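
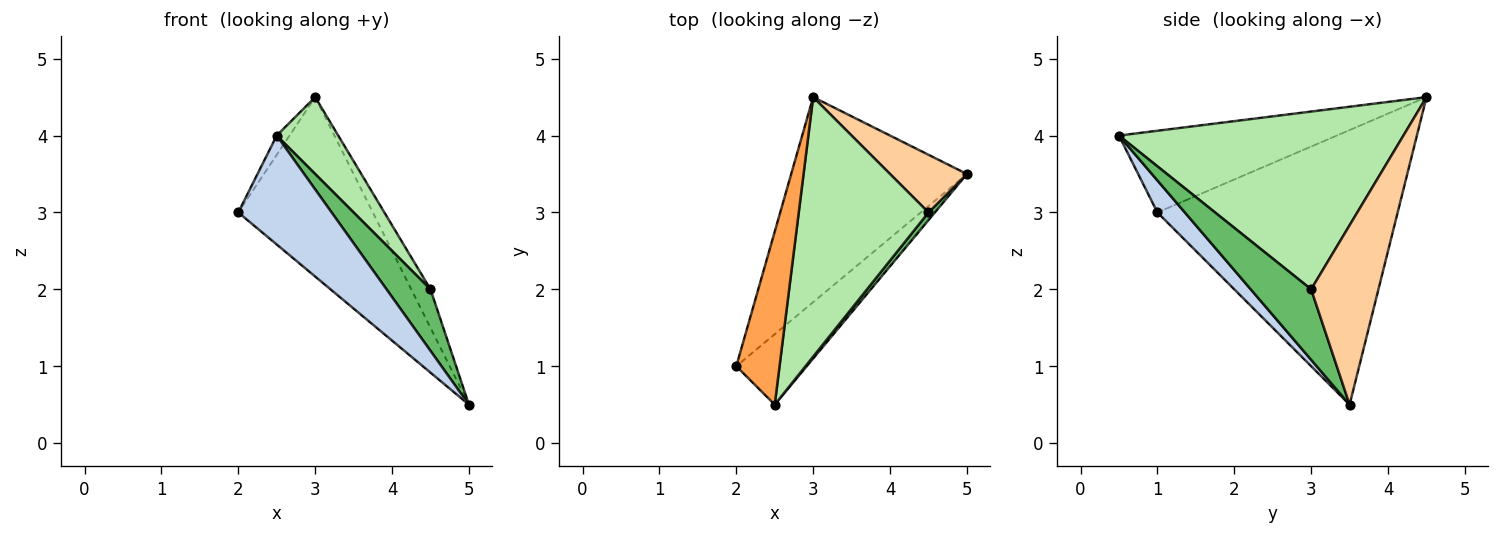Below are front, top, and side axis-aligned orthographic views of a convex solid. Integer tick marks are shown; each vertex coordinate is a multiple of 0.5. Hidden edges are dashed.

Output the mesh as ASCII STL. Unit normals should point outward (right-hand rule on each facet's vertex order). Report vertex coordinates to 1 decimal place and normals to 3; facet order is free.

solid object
 facet normal -0.762 0.427 -0.488
  outer loop
   vertex 3.0 4.5 4.5
   vertex 5.0 3.5 0.5
   vertex 2.0 1.0 3.0
  endloop
 endfacet
 facet normal 0.240 -0.815 -0.527
  outer loop
   vertex 2.5 0.5 4.0
   vertex 2.0 1.0 3.0
   vertex 5.0 3.5 0.5
  endloop
 endfacet
 facet normal -0.883 0.052 0.467
  outer loop
   vertex 2.5 0.5 4.0
   vertex 3.0 4.5 4.5
   vertex 2.0 1.0 3.0
  endloop
 endfacet
 facet normal 0.889 0.254 0.381
  outer loop
   vertex 4.5 3.0 2.0
   vertex 5.0 3.5 0.5
   vertex 3.0 4.5 4.5
  endloop
 endfacet
 facet normal 0.807 -0.587 0.073
  outer loop
   vertex 4.5 3.0 2.0
   vertex 2.5 0.5 4.0
   vertex 5.0 3.5 0.5
  endloop
 endfacet
 facet normal 0.796 -0.172 0.581
  outer loop
   vertex 4.5 3.0 2.0
   vertex 3.0 4.5 4.5
   vertex 2.5 0.5 4.0
  endloop
 endfacet
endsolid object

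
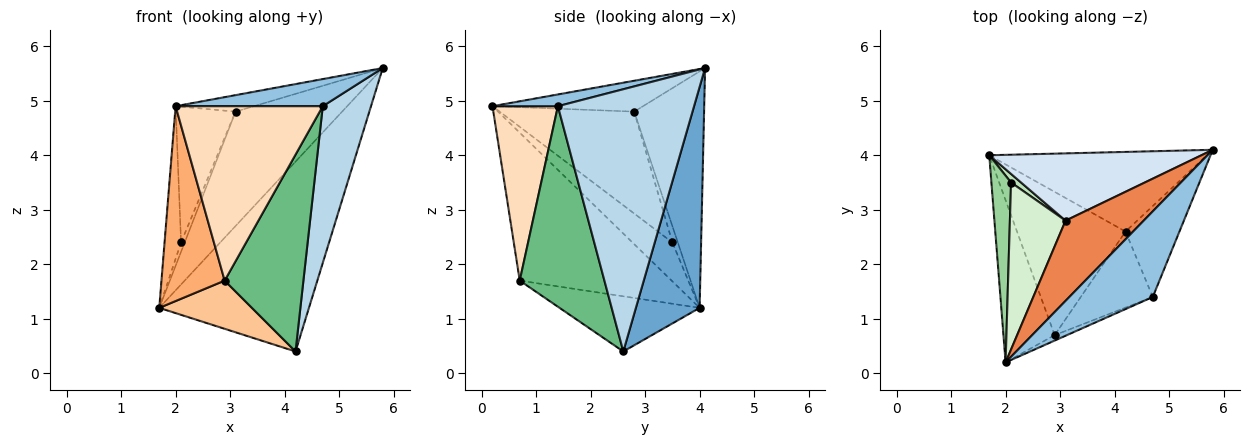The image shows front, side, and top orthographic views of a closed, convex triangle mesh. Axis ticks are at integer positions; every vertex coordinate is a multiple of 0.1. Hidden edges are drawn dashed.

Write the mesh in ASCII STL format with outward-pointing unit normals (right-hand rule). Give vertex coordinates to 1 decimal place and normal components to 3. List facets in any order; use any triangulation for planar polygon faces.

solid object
 facet normal 0.365 0.858 -0.360
  outer loop
   vertex 4.2 2.6 0.4
   vertex 1.7 4.0 1.2
   vertex 5.8 4.1 5.6
  endloop
 endfacet
 facet normal 0.133 -0.299 0.945
  outer loop
   vertex 4.7 1.4 4.9
   vertex 5.8 4.1 5.6
   vertex 2.0 0.2 4.9
  endloop
 endfacet
 facet normal 0.925 -0.328 -0.190
  outer loop
   vertex 4.7 1.4 4.9
   vertex 4.2 2.6 0.4
   vertex 5.8 4.1 5.6
  endloop
 endfacet
 facet normal -0.492 0.750 0.441
  outer loop
   vertex 3.1 2.8 4.8
   vertex 5.8 4.1 5.6
   vertex 1.7 4.0 1.2
  endloop
 endfacet
 facet normal -0.361 0.188 0.913
  outer loop
   vertex 3.1 2.8 4.8
   vertex 2.0 0.2 4.9
   vertex 5.8 4.1 5.6
  endloop
 endfacet
 facet normal -0.879 -0.366 -0.305
  outer loop
   vertex 2.9 0.7 1.7
   vertex 2.0 0.2 4.9
   vertex 1.7 4.0 1.2
  endloop
 endfacet
 facet normal -0.434 -0.287 -0.854
  outer loop
   vertex 2.9 0.7 1.7
   vertex 1.7 4.0 1.2
   vertex 4.2 2.6 0.4
  endloop
 endfacet
 facet normal 0.406 -0.913 -0.029
  outer loop
   vertex 2.9 0.7 1.7
   vertex 4.7 1.4 4.9
   vertex 2.0 0.2 4.9
  endloop
 endfacet
 facet normal 0.708 -0.659 -0.254
  outer loop
   vertex 2.9 0.7 1.7
   vertex 4.2 2.6 0.4
   vertex 4.7 1.4 4.9
  endloop
 endfacet
 facet normal -0.837 0.346 0.423
  outer loop
   vertex 2.1 3.5 2.4
   vertex 1.7 4.0 1.2
   vertex 2.0 0.2 4.9
  endloop
 endfacet
 facet normal -0.742 0.494 0.453
  outer loop
   vertex 2.1 3.5 2.4
   vertex 3.1 2.8 4.8
   vertex 1.7 4.0 1.2
  endloop
 endfacet
 facet normal -0.818 0.363 0.447
  outer loop
   vertex 2.1 3.5 2.4
   vertex 2.0 0.2 4.9
   vertex 3.1 2.8 4.8
  endloop
 endfacet
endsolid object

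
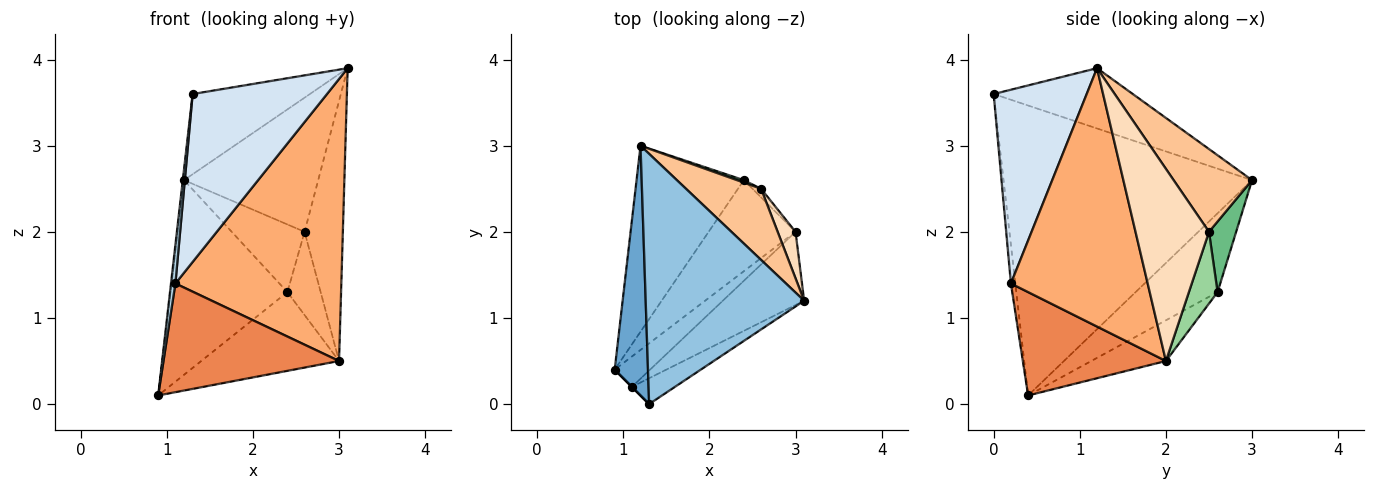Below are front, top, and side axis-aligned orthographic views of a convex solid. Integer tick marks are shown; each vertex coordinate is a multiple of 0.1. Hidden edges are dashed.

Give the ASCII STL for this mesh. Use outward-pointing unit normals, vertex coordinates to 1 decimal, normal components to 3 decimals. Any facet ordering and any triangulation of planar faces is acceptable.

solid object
 facet normal -0.993 0.005 0.114
  outer loop
   vertex 1.3 0.0 3.6
   vertex 1.2 3.0 2.6
   vertex 0.9 0.4 0.1
  endloop
 endfacet
 facet normal -0.341 0.287 0.895
  outer loop
   vertex 1.3 0.0 3.6
   vertex 3.1 1.2 3.9
   vertex 1.2 3.0 2.6
  endloop
 endfacet
 facet normal -0.707 -0.707 0.000
  outer loop
   vertex 1.1 0.2 1.4
   vertex 1.3 0.0 3.6
   vertex 0.9 0.4 0.1
  endloop
 endfacet
 facet normal 0.565 -0.816 -0.125
  outer loop
   vertex 1.1 0.2 1.4
   vertex 3.1 1.2 3.9
   vertex 1.3 0.0 3.6
  endloop
 endfacet
 facet normal 0.618 -0.758 -0.212
  outer loop
   vertex 1.1 0.2 1.4
   vertex 0.9 0.4 0.1
   vertex 3.0 2.0 0.5
  endloop
 endfacet
 facet normal 0.624 -0.757 -0.196
  outer loop
   vertex 1.1 0.2 1.4
   vertex 3.0 2.0 0.5
   vertex 3.1 1.2 3.9
  endloop
 endfacet
 facet normal 0.459 0.785 0.416
  outer loop
   vertex 2.6 2.5 2.0
   vertex 1.2 3.0 2.6
   vertex 3.1 1.2 3.9
  endloop
 endfacet
 facet normal 0.884 0.460 0.082
  outer loop
   vertex 2.6 2.5 2.0
   vertex 3.1 1.2 3.9
   vertex 3.0 2.0 0.5
  endloop
 endfacet
 facet normal 0.349 0.936 0.034
  outer loop
   vertex 2.4 2.6 1.3
   vertex 1.2 3.0 2.6
   vertex 2.6 2.5 2.0
  endloop
 endfacet
 facet normal 0.651 0.755 -0.078
  outer loop
   vertex 2.4 2.6 1.3
   vertex 2.6 2.5 2.0
   vertex 3.0 2.0 0.5
  endloop
 endfacet
 facet normal -0.453 0.645 -0.616
  outer loop
   vertex 2.4 2.6 1.3
   vertex 0.9 0.4 0.1
   vertex 1.2 3.0 2.6
  endloop
 endfacet
 facet normal -0.334 0.617 -0.713
  outer loop
   vertex 2.4 2.6 1.3
   vertex 3.0 2.0 0.5
   vertex 0.9 0.4 0.1
  endloop
 endfacet
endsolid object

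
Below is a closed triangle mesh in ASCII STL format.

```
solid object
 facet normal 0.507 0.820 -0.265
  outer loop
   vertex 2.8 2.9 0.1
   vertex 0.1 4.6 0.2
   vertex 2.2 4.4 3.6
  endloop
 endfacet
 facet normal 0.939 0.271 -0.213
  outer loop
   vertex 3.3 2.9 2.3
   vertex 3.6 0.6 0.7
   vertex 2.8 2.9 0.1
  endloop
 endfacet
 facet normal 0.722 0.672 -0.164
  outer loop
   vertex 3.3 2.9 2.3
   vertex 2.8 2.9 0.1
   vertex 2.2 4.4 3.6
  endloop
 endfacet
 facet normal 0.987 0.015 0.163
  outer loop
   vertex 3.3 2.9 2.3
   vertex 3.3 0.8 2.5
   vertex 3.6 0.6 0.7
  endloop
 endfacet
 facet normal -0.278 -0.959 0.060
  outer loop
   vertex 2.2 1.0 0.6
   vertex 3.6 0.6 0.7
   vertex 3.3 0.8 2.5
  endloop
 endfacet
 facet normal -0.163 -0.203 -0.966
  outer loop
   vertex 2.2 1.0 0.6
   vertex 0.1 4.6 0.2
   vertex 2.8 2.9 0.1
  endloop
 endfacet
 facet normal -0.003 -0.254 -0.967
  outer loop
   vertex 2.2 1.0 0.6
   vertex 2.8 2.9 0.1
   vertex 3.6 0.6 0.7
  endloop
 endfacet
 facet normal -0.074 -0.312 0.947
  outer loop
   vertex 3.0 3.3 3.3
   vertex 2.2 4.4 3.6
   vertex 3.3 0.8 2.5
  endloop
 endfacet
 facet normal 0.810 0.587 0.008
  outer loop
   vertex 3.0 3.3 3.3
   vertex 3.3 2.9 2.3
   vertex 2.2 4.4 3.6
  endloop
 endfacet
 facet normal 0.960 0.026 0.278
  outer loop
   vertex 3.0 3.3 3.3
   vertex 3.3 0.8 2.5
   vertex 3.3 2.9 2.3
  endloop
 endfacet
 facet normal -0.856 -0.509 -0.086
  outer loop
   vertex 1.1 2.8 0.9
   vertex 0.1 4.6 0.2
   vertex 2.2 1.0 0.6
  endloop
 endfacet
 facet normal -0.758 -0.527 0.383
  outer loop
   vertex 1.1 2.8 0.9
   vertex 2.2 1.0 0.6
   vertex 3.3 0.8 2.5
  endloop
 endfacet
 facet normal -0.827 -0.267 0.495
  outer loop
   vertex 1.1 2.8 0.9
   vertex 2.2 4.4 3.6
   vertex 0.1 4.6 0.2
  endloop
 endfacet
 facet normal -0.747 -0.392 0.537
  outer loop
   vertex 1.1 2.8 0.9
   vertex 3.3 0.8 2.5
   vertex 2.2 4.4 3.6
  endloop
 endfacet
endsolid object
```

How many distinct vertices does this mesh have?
9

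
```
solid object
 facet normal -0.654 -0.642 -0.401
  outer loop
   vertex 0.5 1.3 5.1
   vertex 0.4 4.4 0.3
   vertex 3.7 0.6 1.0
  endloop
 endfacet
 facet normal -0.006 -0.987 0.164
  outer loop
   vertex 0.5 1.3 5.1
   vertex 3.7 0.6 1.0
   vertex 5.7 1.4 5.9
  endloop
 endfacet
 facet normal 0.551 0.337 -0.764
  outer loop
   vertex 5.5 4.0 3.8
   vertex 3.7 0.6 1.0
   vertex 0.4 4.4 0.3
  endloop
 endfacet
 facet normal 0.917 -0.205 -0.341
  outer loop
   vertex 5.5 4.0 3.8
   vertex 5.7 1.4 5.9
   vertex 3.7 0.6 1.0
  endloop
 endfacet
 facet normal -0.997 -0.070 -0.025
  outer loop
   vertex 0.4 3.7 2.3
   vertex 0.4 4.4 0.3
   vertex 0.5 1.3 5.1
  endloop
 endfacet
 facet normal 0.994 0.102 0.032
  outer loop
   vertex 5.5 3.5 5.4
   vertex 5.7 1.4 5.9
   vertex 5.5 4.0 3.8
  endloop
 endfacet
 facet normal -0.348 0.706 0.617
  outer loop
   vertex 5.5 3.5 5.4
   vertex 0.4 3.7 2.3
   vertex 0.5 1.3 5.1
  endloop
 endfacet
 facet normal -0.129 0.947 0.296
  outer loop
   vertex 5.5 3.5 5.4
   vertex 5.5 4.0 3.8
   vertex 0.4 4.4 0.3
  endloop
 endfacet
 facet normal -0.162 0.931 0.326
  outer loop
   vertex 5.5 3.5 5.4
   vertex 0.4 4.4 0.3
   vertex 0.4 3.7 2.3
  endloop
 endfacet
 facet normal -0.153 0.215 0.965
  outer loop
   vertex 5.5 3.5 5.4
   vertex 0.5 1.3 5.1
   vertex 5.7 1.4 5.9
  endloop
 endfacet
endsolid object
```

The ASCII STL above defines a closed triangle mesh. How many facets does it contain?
10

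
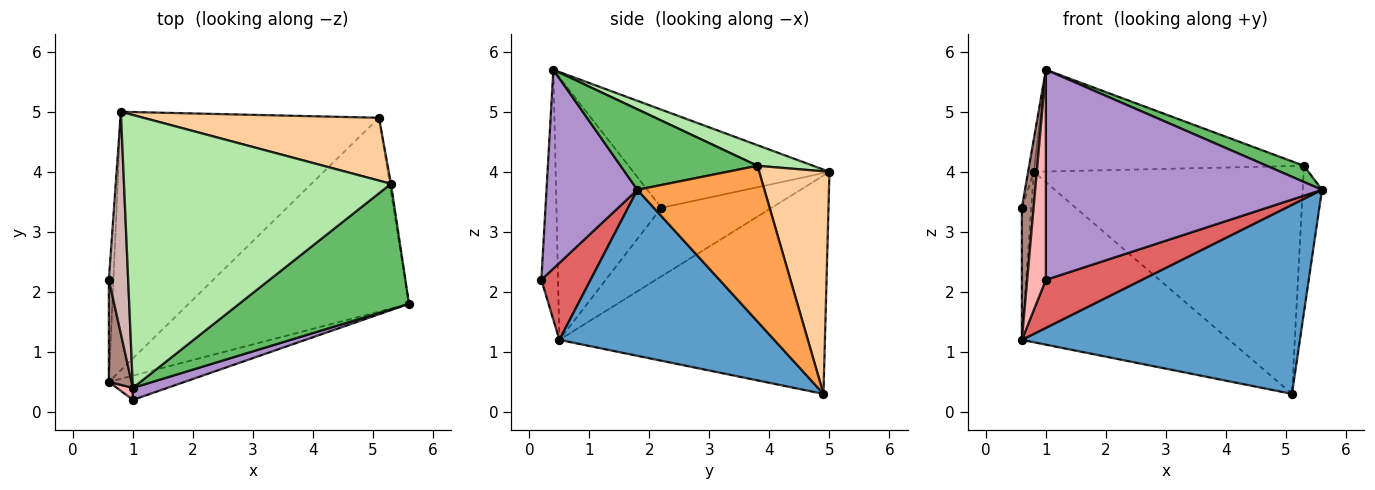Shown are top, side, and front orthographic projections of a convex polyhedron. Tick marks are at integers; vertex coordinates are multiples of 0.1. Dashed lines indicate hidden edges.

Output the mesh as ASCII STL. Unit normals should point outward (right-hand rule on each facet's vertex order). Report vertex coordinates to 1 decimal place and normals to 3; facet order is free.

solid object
 facet normal 0.475 -0.614 -0.630
  outer loop
   vertex 5.1 4.9 0.3
   vertex 5.6 1.8 3.7
   vertex 0.6 0.5 1.2
  endloop
 endfacet
 facet normal -0.576 0.450 -0.682
  outer loop
   vertex 5.1 4.9 0.3
   vertex 0.6 0.5 1.2
   vertex 0.8 5.0 4.0
  endloop
 endfacet
 facet normal 0.989 0.150 -0.009
  outer loop
   vertex 5.3 3.8 4.1
   vertex 5.6 1.8 3.7
   vertex 5.1 4.9 0.3
  endloop
 endfacet
 facet normal 0.244 0.935 0.258
  outer loop
   vertex 5.3 3.8 4.1
   vertex 5.1 4.9 0.3
   vertex 0.8 5.0 4.0
  endloop
 endfacet
 facet normal 0.425 -0.116 0.898
  outer loop
   vertex 5.3 3.8 4.1
   vertex 1.0 0.4 5.7
   vertex 5.6 1.8 3.7
  endloop
 endfacet
 facet normal 0.072 0.349 0.935
  outer loop
   vertex 5.3 3.8 4.1
   vertex 0.8 5.0 4.0
   vertex 1.0 0.4 5.7
  endloop
 endfacet
 facet normal 0.416 -0.812 -0.410
  outer loop
   vertex 1.0 0.2 2.2
   vertex 0.6 0.5 1.2
   vertex 5.6 1.8 3.7
  endloop
 endfacet
 facet normal -0.665 -0.745 0.043
  outer loop
   vertex 1.0 0.2 2.2
   vertex 1.0 0.4 5.7
   vertex 0.6 0.5 1.2
  endloop
 endfacet
 facet normal 0.312 -0.948 0.054
  outer loop
   vertex 1.0 0.2 2.2
   vertex 5.6 1.8 3.7
   vertex 1.0 0.4 5.7
  endloop
 endfacet
 facet normal -0.994 0.085 -0.066
  outer loop
   vertex 0.6 2.2 3.4
   vertex 0.8 5.0 4.0
   vertex 0.6 0.5 1.2
  endloop
 endfacet
 facet normal -0.990 -0.111 0.086
  outer loop
   vertex 0.6 2.2 3.4
   vertex 0.6 0.5 1.2
   vertex 1.0 0.4 5.7
  endloop
 endfacet
 facet normal -0.981 0.029 0.193
  outer loop
   vertex 0.6 2.2 3.4
   vertex 1.0 0.4 5.7
   vertex 0.8 5.0 4.0
  endloop
 endfacet
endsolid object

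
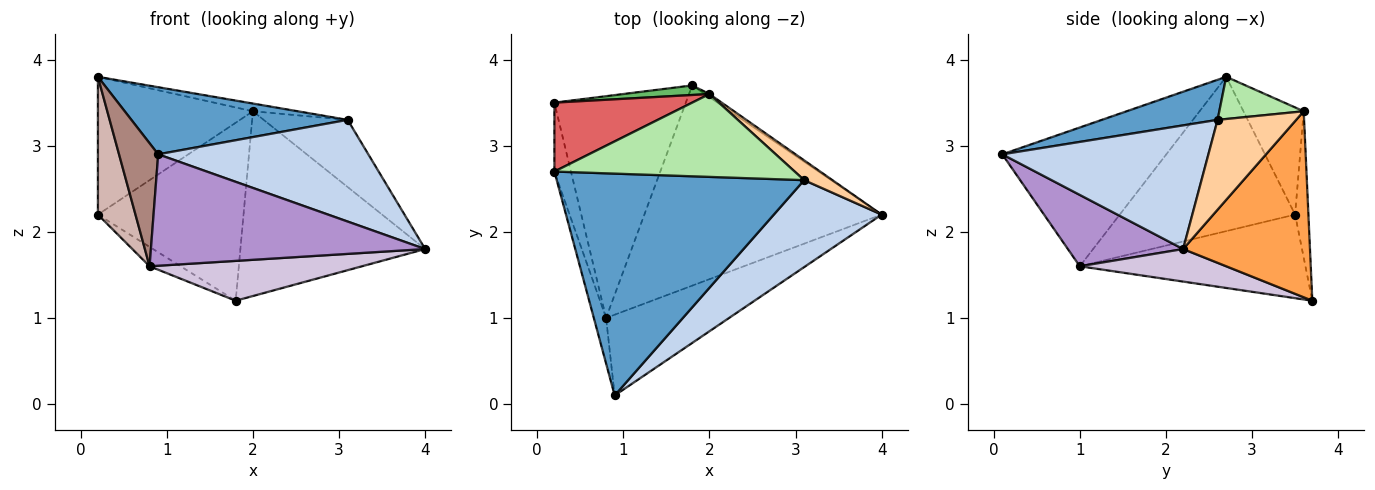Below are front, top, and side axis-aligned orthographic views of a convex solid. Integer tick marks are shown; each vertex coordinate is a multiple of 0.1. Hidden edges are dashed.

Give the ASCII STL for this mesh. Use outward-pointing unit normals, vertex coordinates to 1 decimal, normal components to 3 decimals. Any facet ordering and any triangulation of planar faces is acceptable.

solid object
 facet normal 0.153 -0.286 0.946
  outer loop
   vertex 3.1 2.6 3.3
   vertex 0.2 2.7 3.8
   vertex 0.9 0.1 2.9
  endloop
 endfacet
 facet normal 0.598 -0.609 0.521
  outer loop
   vertex 3.1 2.6 3.3
   vertex 0.9 0.1 2.9
   vertex 4.0 2.2 1.8
  endloop
 endfacet
 facet normal 0.566 0.824 -0.014
  outer loop
   vertex 2.0 3.6 3.4
   vertex 4.0 2.2 1.8
   vertex 1.8 3.7 1.2
  endloop
 endfacet
 facet normal 0.668 0.714 0.210
  outer loop
   vertex 2.0 3.6 3.4
   vertex 3.1 2.6 3.3
   vertex 4.0 2.2 1.8
  endloop
 endfacet
 facet normal -0.091 0.994 0.053
  outer loop
   vertex 2.0 3.6 3.4
   vertex 1.8 3.7 1.2
   vertex 0.2 3.5 2.2
  endloop
 endfacet
 facet normal 0.172 0.091 0.981
  outer loop
   vertex 2.0 3.6 3.4
   vertex 0.2 2.7 3.8
   vertex 3.1 2.6 3.3
  endloop
 endfacet
 facet normal -0.329 0.845 0.422
  outer loop
   vertex 2.0 3.6 3.4
   vertex 0.2 3.5 2.2
   vertex 0.2 2.7 3.8
  endloop
 endfacet
 facet normal -0.535 0.074 -0.842
  outer loop
   vertex 0.8 1.0 1.6
   vertex 0.2 3.5 2.2
   vertex 1.8 3.7 1.2
  endloop
 endfacet
 facet normal 0.322 -0.767 -0.555
  outer loop
   vertex 0.8 1.0 1.6
   vertex 4.0 2.2 1.8
   vertex 0.9 0.1 2.9
  endloop
 endfacet
 facet normal 0.133 -0.193 -0.972
  outer loop
   vertex 0.8 1.0 1.6
   vertex 1.8 3.7 1.2
   vertex 4.0 2.2 1.8
  endloop
 endfacet
 facet normal -0.969 -0.231 -0.086
  outer loop
   vertex 0.8 1.0 1.6
   vertex 0.9 0.1 2.9
   vertex 0.2 2.7 3.8
  endloop
 endfacet
 facet normal -0.972 -0.208 -0.104
  outer loop
   vertex 0.8 1.0 1.6
   vertex 0.2 2.7 3.8
   vertex 0.2 3.5 2.2
  endloop
 endfacet
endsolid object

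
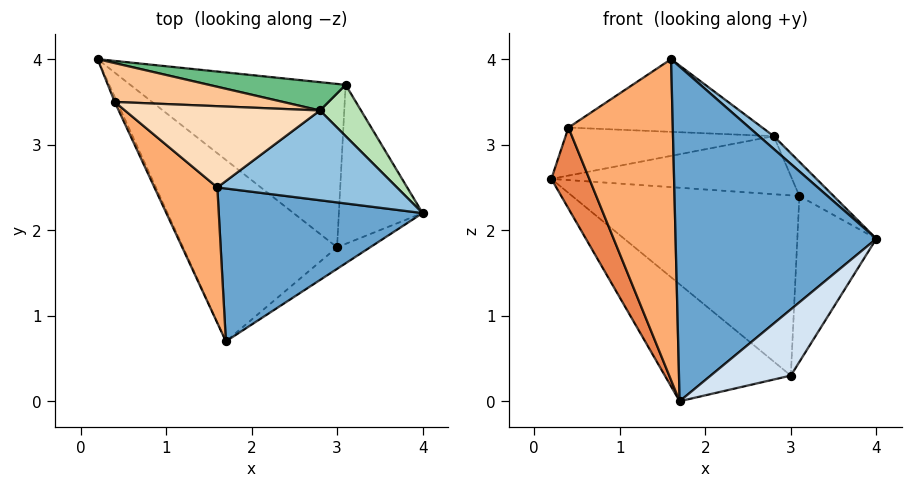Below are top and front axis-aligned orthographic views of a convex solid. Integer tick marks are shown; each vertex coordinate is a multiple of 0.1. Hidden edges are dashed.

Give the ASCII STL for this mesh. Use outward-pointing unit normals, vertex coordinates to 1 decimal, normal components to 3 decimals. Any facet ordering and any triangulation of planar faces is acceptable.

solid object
 facet normal 0.242 -0.882 0.403
  outer loop
   vertex 1.6 2.5 4.0
   vertex 1.7 0.7 0.0
   vertex 4.0 2.2 1.9
  endloop
 endfacet
 facet normal 0.647 -0.108 0.755
  outer loop
   vertex 2.8 3.4 3.1
   vertex 1.6 2.5 4.0
   vertex 4.0 2.2 1.9
  endloop
 endfacet
 facet normal -0.256 0.524 -0.812
  outer loop
   vertex 3.0 1.8 0.3
   vertex 1.7 0.7 0.0
   vertex 0.2 4.0 2.6
  endloop
 endfacet
 facet normal 0.659 -0.715 -0.233
  outer loop
   vertex 3.0 1.8 0.3
   vertex 4.0 2.2 1.9
   vertex 1.7 0.7 0.0
  endloop
 endfacet
 facet normal -0.917 -0.397 -0.025
  outer loop
   vertex 0.4 3.5 3.2
   vertex 0.2 4.0 2.6
   vertex 1.7 0.7 0.0
  endloop
 endfacet
 facet normal -0.716 -0.643 0.271
  outer loop
   vertex 0.4 3.5 3.2
   vertex 1.7 0.7 0.0
   vertex 1.6 2.5 4.0
  endloop
 endfacet
 facet normal 0.058 0.776 0.628
  outer loop
   vertex 0.4 3.5 3.2
   vertex 2.8 3.4 3.1
   vertex 0.2 4.0 2.6
  endloop
 endfacet
 facet normal 0.059 0.666 0.744
  outer loop
   vertex 0.4 3.5 3.2
   vertex 1.6 2.5 4.0
   vertex 2.8 3.4 3.1
  endloop
 endfacet
 facet normal 0.122 0.892 0.435
  outer loop
   vertex 3.1 3.7 2.4
   vertex 0.2 4.0 2.6
   vertex 2.8 3.4 3.1
  endloop
 endfacet
 facet normal 0.030 0.740 -0.671
  outer loop
   vertex 3.1 3.7 2.4
   vertex 3.0 1.8 0.3
   vertex 0.2 4.0 2.6
  endloop
 endfacet
 facet normal 0.811 0.324 0.487
  outer loop
   vertex 3.1 3.7 2.4
   vertex 2.8 3.4 3.1
   vertex 4.0 2.2 1.9
  endloop
 endfacet
 facet normal 0.633 0.559 -0.536
  outer loop
   vertex 3.1 3.7 2.4
   vertex 4.0 2.2 1.9
   vertex 3.0 1.8 0.3
  endloop
 endfacet
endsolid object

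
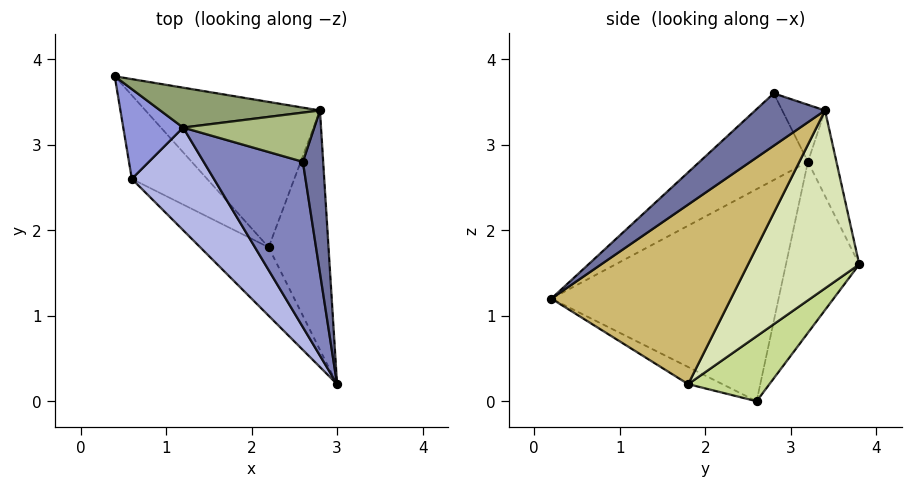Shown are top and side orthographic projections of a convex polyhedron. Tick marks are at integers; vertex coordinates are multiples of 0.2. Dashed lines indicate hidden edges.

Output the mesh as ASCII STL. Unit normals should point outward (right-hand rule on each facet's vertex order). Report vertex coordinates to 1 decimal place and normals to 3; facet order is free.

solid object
 facet normal 0.916 -0.187 0.355
  outer loop
   vertex 2.8 3.4 3.4
   vertex 2.6 2.8 3.6
   vertex 3.0 0.2 1.2
  endloop
 endfacet
 facet normal -0.515 -0.623 0.589
  outer loop
   vertex 1.2 3.2 2.8
   vertex 3.0 0.2 1.2
   vertex 2.6 2.8 3.6
  endloop
 endfacet
 facet normal -0.810 -0.513 0.284
  outer loop
   vertex 1.2 3.2 2.8
   vertex 0.4 3.8 1.6
   vertex 0.6 2.6 0.0
  endloop
 endfacet
 facet normal -0.745 -0.601 0.289
  outer loop
   vertex 1.2 3.2 2.8
   vertex 0.6 2.6 0.0
   vertex 3.0 0.2 1.2
  endloop
 endfacet
 facet normal -0.312 0.750 0.583
  outer loop
   vertex 1.2 3.2 2.8
   vertex 2.8 3.4 3.4
   vertex 0.4 3.8 1.6
  endloop
 endfacet
 facet normal -0.365 0.402 0.840
  outer loop
   vertex 1.2 3.2 2.8
   vertex 2.6 2.8 3.6
   vertex 2.8 3.4 3.4
  endloop
 endfacet
 facet normal 0.436 0.745 -0.505
  outer loop
   vertex 2.2 1.8 0.2
   vertex 0.6 2.6 0.0
   vertex 0.4 3.8 1.6
  endloop
 endfacet
 facet normal 0.473 0.750 -0.463
  outer loop
   vertex 2.2 1.8 0.2
   vertex 0.4 3.8 1.6
   vertex 2.8 3.4 3.4
  endloop
 endfacet
 facet normal -0.196 -0.588 -0.784
  outer loop
   vertex 2.2 1.8 0.2
   vertex 3.0 0.2 1.2
   vertex 0.6 2.6 0.0
  endloop
 endfacet
 facet normal 0.914 0.267 -0.305
  outer loop
   vertex 2.2 1.8 0.2
   vertex 2.8 3.4 3.4
   vertex 3.0 0.2 1.2
  endloop
 endfacet
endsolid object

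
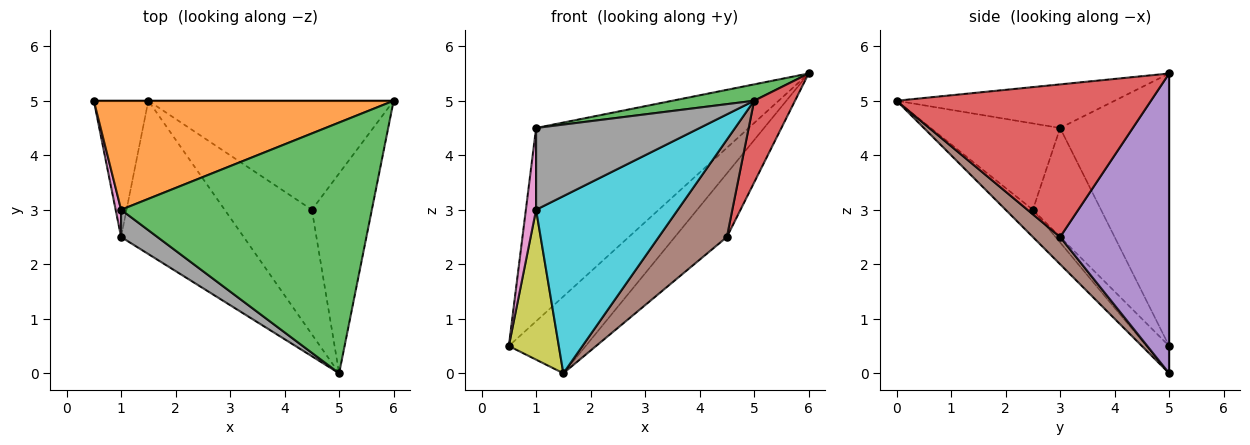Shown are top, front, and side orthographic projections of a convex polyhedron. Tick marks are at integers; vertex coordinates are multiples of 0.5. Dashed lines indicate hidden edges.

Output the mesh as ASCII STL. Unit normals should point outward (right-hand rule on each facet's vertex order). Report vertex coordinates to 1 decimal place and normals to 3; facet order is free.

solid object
 facet normal 0.000 1.000 0.000
  outer loop
   vertex 1.5 5.0 0.0
   vertex 0.5 5.0 0.5
   vertex 6.0 5.0 5.5
  endloop
 endfacet
 facet normal -0.408 0.795 0.449
  outer loop
   vertex 1.0 3.0 4.5
   vertex 6.0 5.0 5.5
   vertex 0.5 5.0 0.5
  endloop
 endfacet
 facet normal -0.171 -0.064 0.983
  outer loop
   vertex 1.0 3.0 4.5
   vertex 5.0 0.0 5.0
   vertex 6.0 5.0 5.5
  endloop
 endfacet
 facet normal 0.921 -0.148 -0.362
  outer loop
   vertex 4.5 3.0 2.5
   vertex 6.0 5.0 5.5
   vertex 5.0 0.0 5.0
  endloop
 endfacet
 facet normal 0.726 0.347 -0.594
  outer loop
   vertex 4.5 3.0 2.5
   vertex 1.5 5.0 0.0
   vertex 6.0 5.0 5.5
  endloop
 endfacet
 facet normal 0.239 -0.598 -0.765
  outer loop
   vertex 4.5 3.0 2.5
   vertex 5.0 0.0 5.0
   vertex 1.5 5.0 0.0
  endloop
 endfacet
 facet normal -0.988 -0.148 0.049
  outer loop
   vertex 1.0 2.5 3.0
   vertex 1.0 3.0 4.5
   vertex 0.5 5.0 0.5
  endloop
 endfacet
 facet normal -0.601 -0.759 0.253
  outer loop
   vertex 1.0 2.5 3.0
   vertex 5.0 0.0 5.0
   vertex 1.0 3.0 4.5
  endloop
 endfacet
 facet normal -0.319 -0.701 -0.638
  outer loop
   vertex 1.0 2.5 3.0
   vertex 0.5 5.0 0.5
   vertex 1.5 5.0 0.0
  endloop
 endfacet
 facet normal -0.144 -0.748 -0.648
  outer loop
   vertex 1.0 2.5 3.0
   vertex 1.5 5.0 0.0
   vertex 5.0 0.0 5.0
  endloop
 endfacet
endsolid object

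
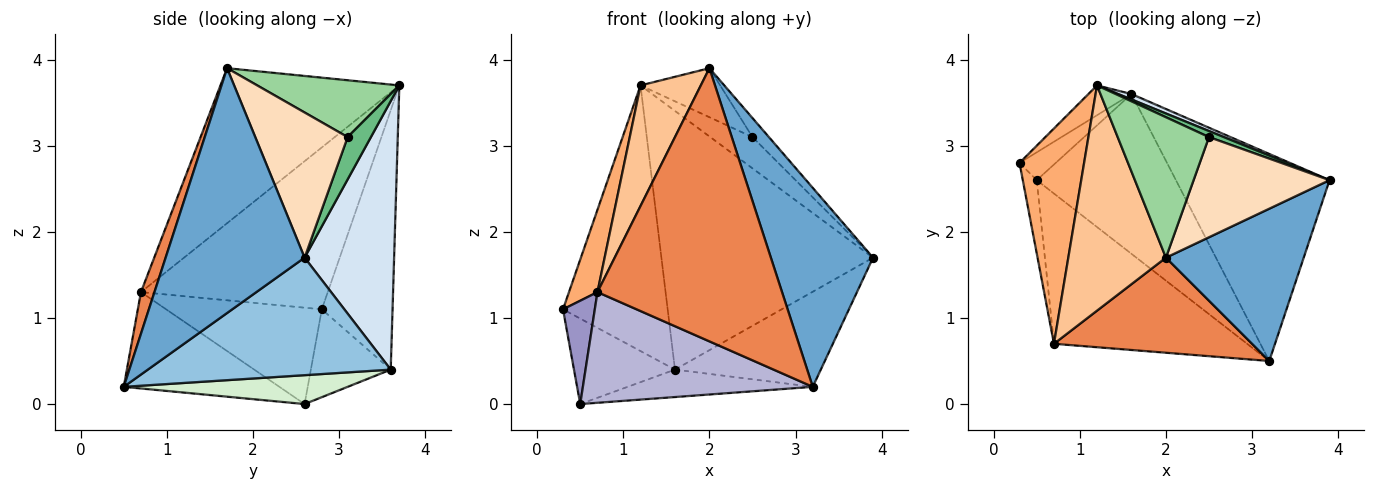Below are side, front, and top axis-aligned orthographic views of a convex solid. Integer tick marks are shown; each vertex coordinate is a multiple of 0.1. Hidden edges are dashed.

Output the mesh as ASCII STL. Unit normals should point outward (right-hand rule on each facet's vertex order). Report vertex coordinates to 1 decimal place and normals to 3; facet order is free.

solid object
 facet normal 0.734 -0.540 0.413
  outer loop
   vertex 2.0 1.7 3.9
   vertex 3.2 0.5 0.2
   vertex 3.9 2.6 1.7
  endloop
 endfacet
 facet normal 0.571 0.343 -0.746
  outer loop
   vertex 1.6 3.6 0.4
   vertex 3.9 2.6 1.7
   vertex 3.2 0.5 0.2
  endloop
 endfacet
 facet normal -0.558 0.825 -0.093
  outer loop
   vertex 1.6 3.6 0.4
   vertex 0.3 2.8 1.1
   vertex 1.2 3.7 3.7
  endloop
 endfacet
 facet normal 0.389 0.921 0.019
  outer loop
   vertex 1.6 3.6 0.4
   vertex 1.2 3.7 3.7
   vertex 3.9 2.6 1.7
  endloop
 endfacet
 facet normal 0.069 -0.942 0.328
  outer loop
   vertex 0.7 0.7 1.3
   vertex 3.2 0.5 0.2
   vertex 2.0 1.7 3.9
  endloop
 endfacet
 facet normal -0.920 -0.140 0.367
  outer loop
   vertex 0.7 0.7 1.3
   vertex 1.2 3.7 3.7
   vertex 0.3 2.8 1.1
  endloop
 endfacet
 facet normal -0.814 -0.274 0.512
  outer loop
   vertex 0.7 0.7 1.3
   vertex 2.0 1.7 3.9
   vertex 1.2 3.7 3.7
  endloop
 endfacet
 facet normal 0.724 0.129 0.678
  outer loop
   vertex 2.5 3.1 3.1
   vertex 2.0 1.7 3.9
   vertex 3.9 2.6 1.7
  endloop
 endfacet
 facet normal 0.476 0.863 0.167
  outer loop
   vertex 2.5 3.1 3.1
   vertex 3.9 2.6 1.7
   vertex 1.2 3.7 3.7
  endloop
 endfacet
 facet normal 0.507 0.284 0.814
  outer loop
   vertex 2.5 3.1 3.1
   vertex 1.2 3.7 3.7
   vertex 2.0 1.7 3.9
  endloop
 endfacet
 facet normal -0.601 0.760 -0.247
  outer loop
   vertex 0.5 2.6 0.0
   vertex 0.3 2.8 1.1
   vertex 1.6 3.6 0.4
  endloop
 endfacet
 facet normal 0.200 0.166 -0.966
  outer loop
   vertex 0.5 2.6 0.0
   vertex 1.6 3.6 0.4
   vertex 3.2 0.5 0.2
  endloop
 endfacet
 facet normal -0.970 -0.198 -0.140
  outer loop
   vertex 0.5 2.6 0.0
   vertex 0.7 0.7 1.3
   vertex 0.3 2.8 1.1
  endloop
 endfacet
 facet normal -0.373 -0.550 -0.747
  outer loop
   vertex 0.5 2.6 0.0
   vertex 3.2 0.5 0.2
   vertex 0.7 0.7 1.3
  endloop
 endfacet
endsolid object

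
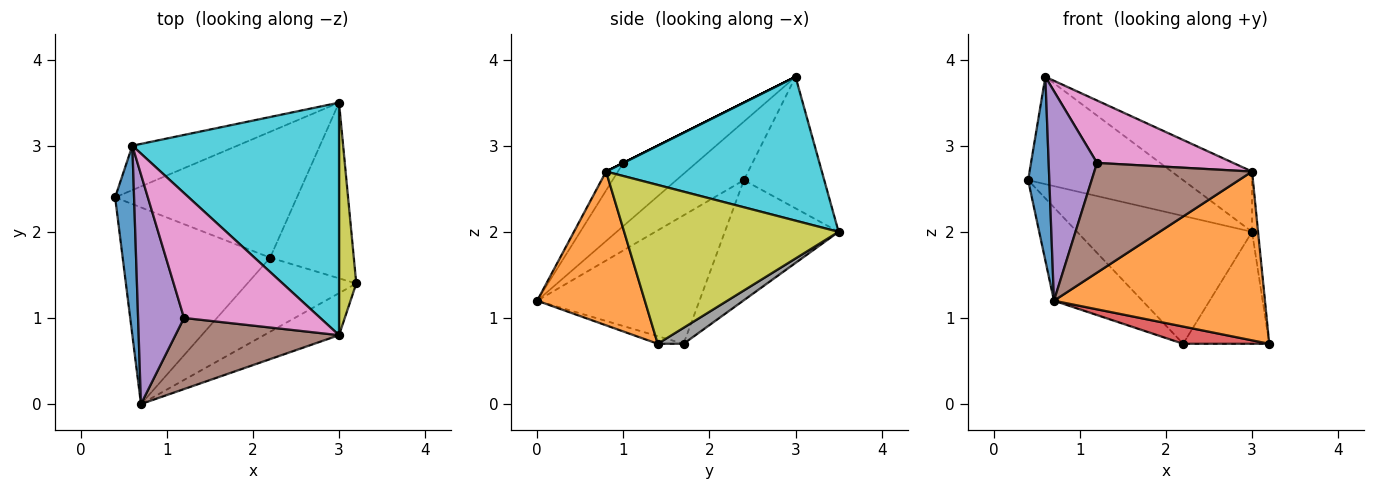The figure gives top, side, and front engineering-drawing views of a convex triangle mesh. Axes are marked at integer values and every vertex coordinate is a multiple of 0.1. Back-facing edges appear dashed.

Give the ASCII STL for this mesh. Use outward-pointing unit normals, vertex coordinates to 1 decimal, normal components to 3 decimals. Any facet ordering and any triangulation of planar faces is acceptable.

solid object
 facet normal -0.912 -0.286 0.295
  outer loop
   vertex 0.6 3.0 3.8
   vertex 0.4 2.4 2.6
   vertex 0.7 0.0 1.2
  endloop
 endfacet
 facet normal 0.444 -0.870 -0.217
  outer loop
   vertex 3.0 0.8 2.7
   vertex 0.7 0.0 1.2
   vertex 3.2 1.4 0.7
  endloop
 endfacet
 facet normal -0.618 0.337 -0.710
  outer loop
   vertex 2.2 1.7 0.7
   vertex 0.7 0.0 1.2
   vertex 0.4 2.4 2.6
  endloop
 endfacet
 facet normal -0.068 -0.226 -0.972
  outer loop
   vertex 2.2 1.7 0.7
   vertex 3.2 1.4 0.7
   vertex 0.7 0.0 1.2
  endloop
 endfacet
 facet normal -0.713 -0.473 0.518
  outer loop
   vertex 1.2 1.0 2.8
   vertex 0.6 3.0 3.8
   vertex 0.7 0.0 1.2
  endloop
 endfacet
 facet normal -0.063 -0.837 0.543
  outer loop
   vertex 1.2 1.0 2.8
   vertex 0.7 0.0 1.2
   vertex 3.0 0.8 2.7
  endloop
 endfacet
 facet normal 0.000 -0.447 0.894
  outer loop
   vertex 1.2 1.0 2.8
   vertex 3.0 0.8 2.7
   vertex 0.6 3.0 3.8
  endloop
 endfacet
 facet normal 0.159 0.531 -0.833
  outer loop
   vertex 3.0 3.5 2.0
   vertex 3.2 1.4 0.7
   vertex 2.2 1.7 0.7
  endloop
 endfacet
 facet normal 0.994 0.028 0.108
  outer loop
   vertex 3.0 3.5 2.0
   vertex 3.0 0.8 2.7
   vertex 3.2 1.4 0.7
  endloop
 endfacet
 facet normal 0.559 0.208 0.803
  outer loop
   vertex 3.0 3.5 2.0
   vertex 0.6 3.0 3.8
   vertex 3.0 0.8 2.7
  endloop
 endfacet
 facet normal -0.432 0.833 -0.345
  outer loop
   vertex 3.0 3.5 2.0
   vertex 0.4 2.4 2.6
   vertex 0.6 3.0 3.8
  endloop
 endfacet
 facet normal -0.420 0.647 -0.637
  outer loop
   vertex 3.0 3.5 2.0
   vertex 2.2 1.7 0.7
   vertex 0.4 2.4 2.6
  endloop
 endfacet
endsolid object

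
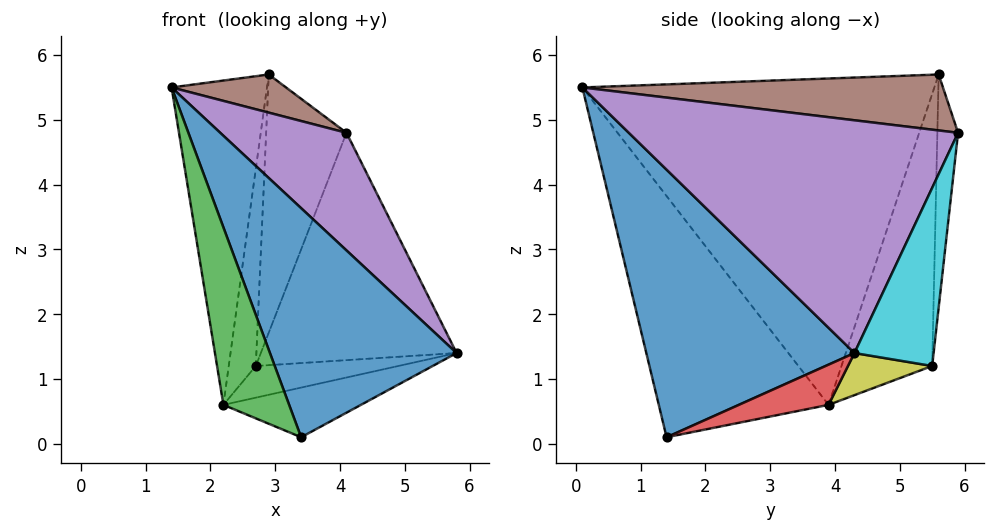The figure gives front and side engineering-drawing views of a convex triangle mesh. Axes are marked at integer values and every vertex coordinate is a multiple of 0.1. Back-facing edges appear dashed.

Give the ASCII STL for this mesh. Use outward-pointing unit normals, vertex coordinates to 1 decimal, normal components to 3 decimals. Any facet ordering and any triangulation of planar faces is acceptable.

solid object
 facet normal 0.740 -0.663 0.114
  outer loop
   vertex 3.4 1.4 0.1
   vertex 5.8 4.3 1.4
   vertex 1.4 0.1 5.5
  endloop
 endfacet
 facet normal -0.964 0.261 0.045
  outer loop
   vertex 2.2 3.9 0.6
   vertex 1.4 0.1 5.5
   vertex 2.9 5.6 5.7
  endloop
 endfacet
 facet normal -0.856 -0.331 -0.397
  outer loop
   vertex 2.2 3.9 0.6
   vertex 3.4 1.4 0.1
   vertex 1.4 0.1 5.5
  endloop
 endfacet
 facet normal 0.179 0.275 -0.945
  outer loop
   vertex 2.2 3.9 0.6
   vertex 5.8 4.3 1.4
   vertex 3.4 1.4 0.1
  endloop
 endfacet
 facet normal 0.788 -0.302 0.536
  outer loop
   vertex 4.1 5.9 4.8
   vertex 1.4 0.1 5.5
   vertex 5.8 4.3 1.4
  endloop
 endfacet
 facet normal 0.619 -0.197 0.760
  outer loop
   vertex 4.1 5.9 4.8
   vertex 2.9 5.6 5.7
   vertex 1.4 0.1 5.5
  endloop
 endfacet
 facet normal -0.958 0.286 0.036
  outer loop
   vertex 2.7 5.5 1.2
   vertex 2.2 3.9 0.6
   vertex 2.9 5.6 5.7
  endloop
 endfacet
 facet normal -0.250 0.968 -0.010
  outer loop
   vertex 2.7 5.5 1.2
   vertex 2.9 5.6 5.7
   vertex 4.1 5.9 4.8
  endloop
 endfacet
 facet normal 0.176 0.297 -0.939
  outer loop
   vertex 2.7 5.5 1.2
   vertex 5.8 4.3 1.4
   vertex 2.2 3.9 0.6
  endloop
 endfacet
 facet normal 0.364 0.900 -0.241
  outer loop
   vertex 2.7 5.5 1.2
   vertex 4.1 5.9 4.8
   vertex 5.8 4.3 1.4
  endloop
 endfacet
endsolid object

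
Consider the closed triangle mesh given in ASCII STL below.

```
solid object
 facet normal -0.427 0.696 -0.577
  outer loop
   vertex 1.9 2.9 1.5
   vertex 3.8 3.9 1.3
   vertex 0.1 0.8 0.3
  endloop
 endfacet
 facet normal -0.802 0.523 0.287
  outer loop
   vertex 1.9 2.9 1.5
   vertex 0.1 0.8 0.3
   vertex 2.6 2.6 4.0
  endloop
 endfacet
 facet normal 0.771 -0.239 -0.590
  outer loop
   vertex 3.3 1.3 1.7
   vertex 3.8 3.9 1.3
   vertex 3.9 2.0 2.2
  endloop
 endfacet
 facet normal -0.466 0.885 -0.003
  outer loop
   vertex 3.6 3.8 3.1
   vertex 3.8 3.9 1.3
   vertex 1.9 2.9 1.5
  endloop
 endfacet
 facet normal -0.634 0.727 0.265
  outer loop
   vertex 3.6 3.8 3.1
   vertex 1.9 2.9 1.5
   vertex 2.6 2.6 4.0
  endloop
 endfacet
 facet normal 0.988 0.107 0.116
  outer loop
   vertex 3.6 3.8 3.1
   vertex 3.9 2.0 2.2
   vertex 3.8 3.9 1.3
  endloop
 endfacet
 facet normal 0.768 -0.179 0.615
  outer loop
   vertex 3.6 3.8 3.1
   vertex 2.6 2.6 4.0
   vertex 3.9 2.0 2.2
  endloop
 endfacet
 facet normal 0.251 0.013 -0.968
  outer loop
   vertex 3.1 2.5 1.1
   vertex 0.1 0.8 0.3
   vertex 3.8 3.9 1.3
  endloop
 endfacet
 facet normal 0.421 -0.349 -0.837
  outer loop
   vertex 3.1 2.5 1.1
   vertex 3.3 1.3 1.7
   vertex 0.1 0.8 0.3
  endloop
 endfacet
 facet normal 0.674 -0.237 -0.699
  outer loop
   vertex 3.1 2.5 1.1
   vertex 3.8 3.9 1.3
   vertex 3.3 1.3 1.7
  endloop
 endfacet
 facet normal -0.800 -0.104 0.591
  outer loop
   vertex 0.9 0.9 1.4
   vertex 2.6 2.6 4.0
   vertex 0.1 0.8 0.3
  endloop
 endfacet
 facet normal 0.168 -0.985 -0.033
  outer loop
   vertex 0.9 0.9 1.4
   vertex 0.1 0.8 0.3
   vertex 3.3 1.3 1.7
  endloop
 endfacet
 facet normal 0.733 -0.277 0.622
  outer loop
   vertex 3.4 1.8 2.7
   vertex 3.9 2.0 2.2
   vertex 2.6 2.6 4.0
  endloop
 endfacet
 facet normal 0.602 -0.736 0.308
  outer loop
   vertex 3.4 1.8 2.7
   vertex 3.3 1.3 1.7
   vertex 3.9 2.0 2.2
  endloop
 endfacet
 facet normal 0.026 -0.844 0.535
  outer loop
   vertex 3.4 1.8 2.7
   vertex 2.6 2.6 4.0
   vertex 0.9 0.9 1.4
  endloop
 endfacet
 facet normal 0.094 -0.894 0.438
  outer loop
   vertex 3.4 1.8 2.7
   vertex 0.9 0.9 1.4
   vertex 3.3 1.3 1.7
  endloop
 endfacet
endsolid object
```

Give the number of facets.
16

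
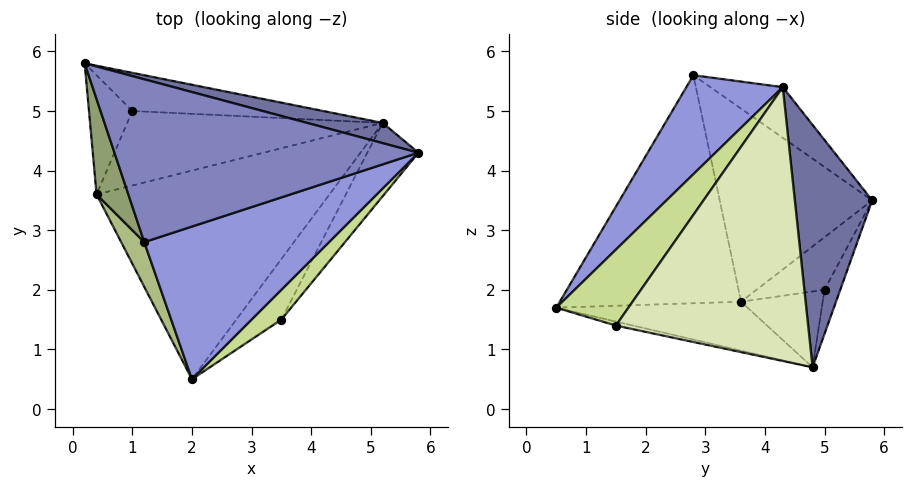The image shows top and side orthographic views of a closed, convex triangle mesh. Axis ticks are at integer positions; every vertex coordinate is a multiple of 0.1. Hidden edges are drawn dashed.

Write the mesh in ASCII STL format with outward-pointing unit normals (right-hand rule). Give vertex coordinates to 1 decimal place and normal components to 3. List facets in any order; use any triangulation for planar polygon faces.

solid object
 facet normal 0.235 0.969 0.073
  outer loop
   vertex 5.2 4.8 0.7
   vertex 0.2 5.8 3.5
   vertex 5.8 4.3 5.4
  endloop
 endfacet
 facet normal -0.139 0.536 0.832
  outer loop
   vertex 1.2 2.8 5.6
   vertex 5.8 4.3 5.4
   vertex 0.2 5.8 3.5
  endloop
 endfacet
 facet normal 0.284 -0.799 0.530
  outer loop
   vertex 1.2 2.8 5.6
   vertex 2.0 0.5 1.7
   vertex 5.8 4.3 5.4
  endloop
 endfacet
 facet normal -0.205 -0.074 -0.976
  outer loop
   vertex 0.4 3.6 1.8
   vertex 5.2 4.8 0.7
   vertex 2.0 0.5 1.7
  endloop
 endfacet
 facet normal -0.965 -0.210 0.159
  outer loop
   vertex 0.4 3.6 1.8
   vertex 1.2 2.8 5.6
   vertex 0.2 5.8 3.5
  endloop
 endfacet
 facet normal -0.884 -0.459 0.089
  outer loop
   vertex 0.4 3.6 1.8
   vertex 2.0 0.5 1.7
   vertex 1.2 2.8 5.6
  endloop
 endfacet
 facet normal 0.571 -0.790 0.224
  outer loop
   vertex 3.5 1.5 1.4
   vertex 5.8 4.3 5.4
   vertex 2.0 0.5 1.7
  endloop
 endfacet
 facet normal 0.863 -0.479 -0.161
  outer loop
   vertex 3.5 1.5 1.4
   vertex 5.2 4.8 0.7
   vertex 5.8 4.3 5.4
  endloop
 endfacet
 facet normal -0.088 -0.163 -0.983
  outer loop
   vertex 3.5 1.5 1.4
   vertex 2.0 0.5 1.7
   vertex 5.2 4.8 0.7
  endloop
 endfacet
 facet normal -0.119 0.848 -0.516
  outer loop
   vertex 1.0 5.0 2.0
   vertex 0.2 5.8 3.5
   vertex 5.2 4.8 0.7
  endloop
 endfacet
 facet normal -0.711 0.388 -0.586
  outer loop
   vertex 1.0 5.0 2.0
   vertex 0.4 3.6 1.8
   vertex 0.2 5.8 3.5
  endloop
 endfacet
 facet normal -0.275 0.251 -0.928
  outer loop
   vertex 1.0 5.0 2.0
   vertex 5.2 4.8 0.7
   vertex 0.4 3.6 1.8
  endloop
 endfacet
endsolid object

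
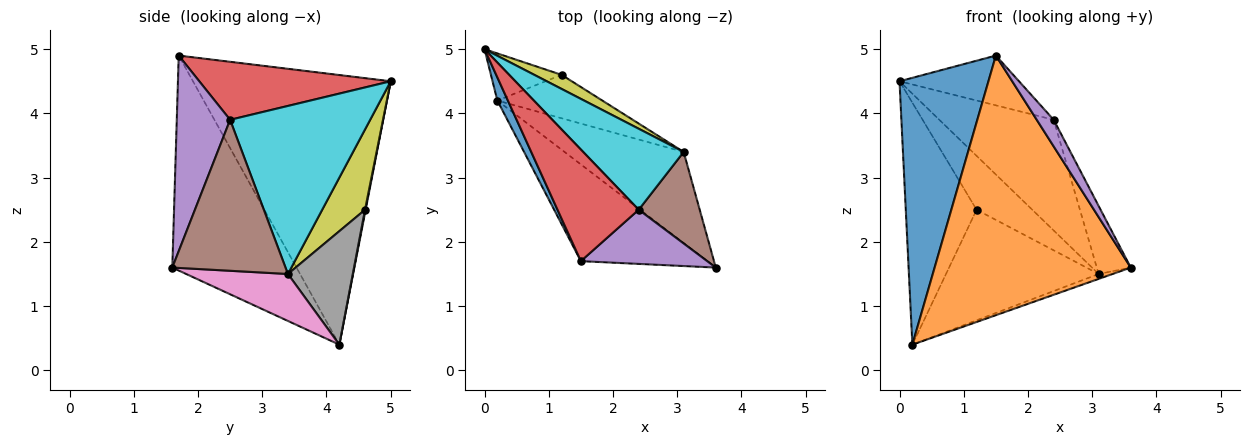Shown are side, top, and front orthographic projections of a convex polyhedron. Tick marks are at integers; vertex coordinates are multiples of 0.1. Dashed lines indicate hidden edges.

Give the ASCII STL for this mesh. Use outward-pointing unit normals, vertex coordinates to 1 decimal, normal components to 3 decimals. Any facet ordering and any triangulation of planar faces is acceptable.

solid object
 facet normal -0.911 -0.410 0.036
  outer loop
   vertex 0.2 4.2 0.4
   vertex 1.5 1.7 4.9
   vertex 0.0 5.0 4.5
  endloop
 endfacet
 facet normal -0.510 -0.806 -0.300
  outer loop
   vertex 0.2 4.2 0.4
   vertex 3.6 1.6 1.6
   vertex 1.5 1.7 4.9
  endloop
 endfacet
 facet normal 0.009 0.982 -0.191
  outer loop
   vertex 1.2 4.6 2.5
   vertex 0.2 4.2 0.4
   vertex 0.0 5.0 4.5
  endloop
 endfacet
 facet normal 0.547 0.341 0.765
  outer loop
   vertex 2.4 2.5 3.9
   vertex 0.0 5.0 4.5
   vertex 1.5 1.7 4.9
  endloop
 endfacet
 facet normal 0.812 -0.258 0.524
  outer loop
   vertex 2.4 2.5 3.9
   vertex 1.5 1.7 4.9
   vertex 3.6 1.6 1.6
  endloop
 endfacet
 facet normal 0.893 0.268 0.361
  outer loop
   vertex 3.1 3.4 1.5
   vertex 2.4 2.5 3.9
   vertex 3.6 1.6 1.6
  endloop
 endfacet
 facet normal 0.366 0.050 -0.929
  outer loop
   vertex 3.1 3.4 1.5
   vertex 3.6 1.6 1.6
   vertex 0.2 4.2 0.4
  endloop
 endfacet
 facet normal 0.368 0.866 -0.340
  outer loop
   vertex 3.1 3.4 1.5
   vertex 0.2 4.2 0.4
   vertex 1.2 4.6 2.5
  endloop
 endfacet
 facet normal 0.597 0.776 0.203
  outer loop
   vertex 3.1 3.4 1.5
   vertex 1.2 4.6 2.5
   vertex 0.0 5.0 4.5
  endloop
 endfacet
 facet normal 0.703 0.574 0.420
  outer loop
   vertex 3.1 3.4 1.5
   vertex 0.0 5.0 4.5
   vertex 2.4 2.5 3.9
  endloop
 endfacet
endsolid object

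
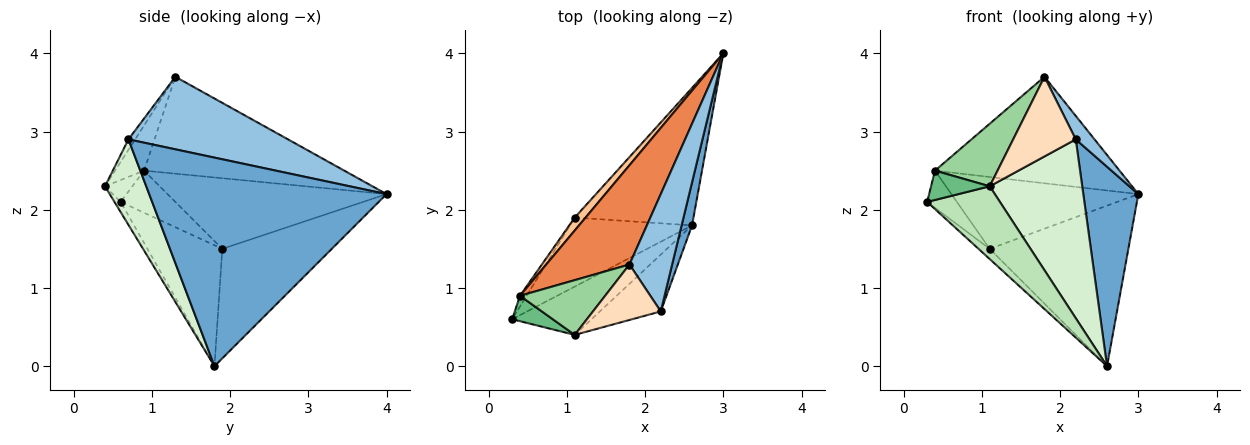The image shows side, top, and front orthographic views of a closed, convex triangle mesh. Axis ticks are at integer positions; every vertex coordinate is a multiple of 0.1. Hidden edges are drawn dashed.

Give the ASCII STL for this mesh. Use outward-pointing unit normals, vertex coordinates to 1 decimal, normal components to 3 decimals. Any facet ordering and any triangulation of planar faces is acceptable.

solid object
 facet normal 0.973 -0.226 0.049
  outer loop
   vertex 2.2 0.7 2.9
   vertex 2.6 1.8 0.0
   vertex 3.0 4.0 2.2
  endloop
 endfacet
 facet normal 0.858 -0.101 0.504
  outer loop
   vertex 2.2 0.7 2.9
   vertex 3.0 4.0 2.2
   vertex 1.8 1.3 3.7
  endloop
 endfacet
 facet normal -0.700 0.104 -0.707
  outer loop
   vertex 1.1 1.9 1.5
   vertex 2.6 1.8 0.0
   vertex 0.3 0.6 2.1
  endloop
 endfacet
 facet normal -0.514 0.651 -0.558
  outer loop
   vertex 1.1 1.9 1.5
   vertex 3.0 4.0 2.2
   vertex 2.6 1.8 0.0
  endloop
 endfacet
 facet normal -0.622 0.573 0.534
  outer loop
   vertex 0.4 0.9 2.5
   vertex 1.8 1.3 3.7
   vertex 3.0 4.0 2.2
  endloop
 endfacet
 facet normal -0.871 0.473 -0.137
  outer loop
   vertex 0.4 0.9 2.5
   vertex 1.1 1.9 1.5
   vertex 0.3 0.6 2.1
  endloop
 endfacet
 facet normal -0.755 0.645 0.116
  outer loop
   vertex 0.4 0.9 2.5
   vertex 3.0 4.0 2.2
   vertex 1.1 1.9 1.5
  endloop
 endfacet
 facet normal -0.088 -0.817 0.569
  outer loop
   vertex 1.1 0.4 2.3
   vertex 2.2 0.7 2.9
   vertex 1.8 1.3 3.7
  endloop
 endfacet
 facet normal -0.333 -0.713 0.618
  outer loop
   vertex 1.1 0.4 2.3
   vertex 0.4 0.9 2.5
   vertex 0.3 0.6 2.1
  endloop
 endfacet
 facet normal -0.330 -0.710 0.622
  outer loop
   vertex 1.1 0.4 2.3
   vertex 1.8 1.3 3.7
   vertex 0.4 0.9 2.5
  endloop
 endfacet
 facet normal -0.070 -0.831 -0.552
  outer loop
   vertex 1.1 0.4 2.3
   vertex 0.3 0.6 2.1
   vertex 2.6 1.8 0.0
  endloop
 endfacet
 facet normal 0.391 -0.877 -0.279
  outer loop
   vertex 1.1 0.4 2.3
   vertex 2.6 1.8 0.0
   vertex 2.2 0.7 2.9
  endloop
 endfacet
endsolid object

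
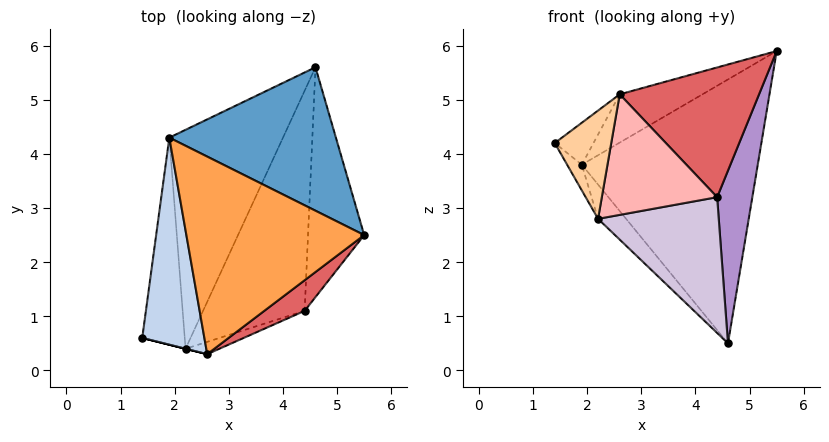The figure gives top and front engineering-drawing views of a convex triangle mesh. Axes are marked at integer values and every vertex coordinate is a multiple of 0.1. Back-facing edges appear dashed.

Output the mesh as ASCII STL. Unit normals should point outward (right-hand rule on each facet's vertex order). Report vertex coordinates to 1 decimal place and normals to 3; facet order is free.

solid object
 facet normal 0.159 0.867 0.472
  outer loop
   vertex 1.9 4.3 3.8
   vertex 5.5 2.5 5.9
   vertex 4.6 5.6 0.5
  endloop
 endfacet
 facet normal -0.565 0.164 0.808
  outer loop
   vertex 1.9 4.3 3.8
   vertex 1.4 0.6 4.2
   vertex 2.6 0.3 5.1
  endloop
 endfacet
 facet normal -0.409 0.217 0.887
  outer loop
   vertex 1.9 4.3 3.8
   vertex 2.6 0.3 5.1
   vertex 5.5 2.5 5.9
  endloop
 endfacet
 facet normal -0.243 -0.970 0.000
  outer loop
   vertex 2.2 0.4 2.8
   vertex 2.6 0.3 5.1
   vertex 1.4 0.6 4.2
  endloop
 endfacet
 facet normal -0.863 0.062 -0.502
  outer loop
   vertex 2.2 0.4 2.8
   vertex 1.4 0.6 4.2
   vertex 1.9 4.3 3.8
  endloop
 endfacet
 facet normal -0.788 0.095 -0.608
  outer loop
   vertex 2.2 0.4 2.8
   vertex 1.9 4.3 3.8
   vertex 4.6 5.6 0.5
  endloop
 endfacet
 facet normal 0.559 -0.807 0.190
  outer loop
   vertex 4.4 1.1 3.2
   vertex 5.5 2.5 5.9
   vertex 2.6 0.3 5.1
  endloop
 endfacet
 facet normal 0.318 -0.943 -0.096
  outer loop
   vertex 4.4 1.1 3.2
   vertex 2.6 0.3 5.1
   vertex 2.2 0.4 2.8
  endloop
 endfacet
 facet normal 0.939 -0.207 -0.275
  outer loop
   vertex 4.4 1.1 3.2
   vertex 4.6 5.6 0.5
   vertex 5.5 2.5 5.9
  endloop
 endfacet
 facet normal 0.306 -0.500 -0.810
  outer loop
   vertex 4.4 1.1 3.2
   vertex 2.2 0.4 2.8
   vertex 4.6 5.6 0.5
  endloop
 endfacet
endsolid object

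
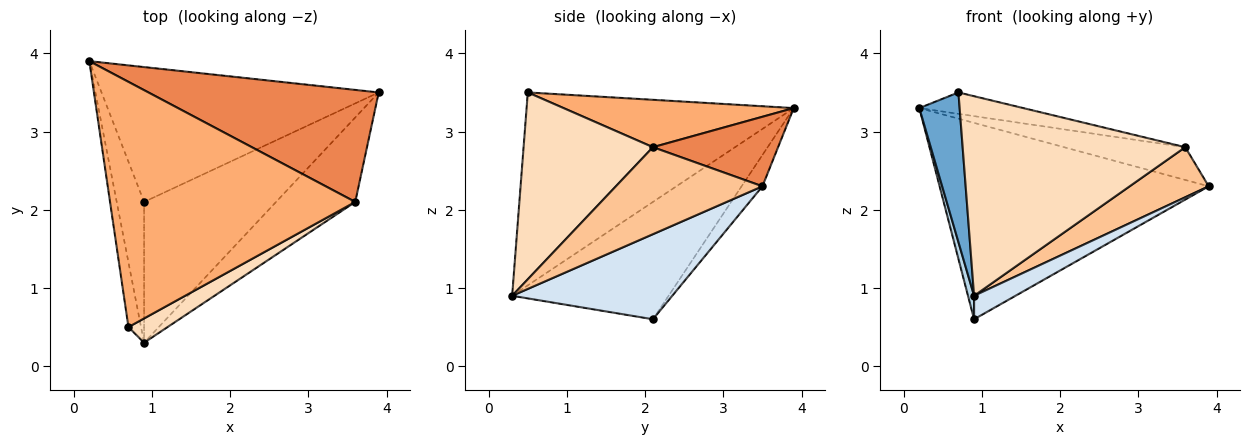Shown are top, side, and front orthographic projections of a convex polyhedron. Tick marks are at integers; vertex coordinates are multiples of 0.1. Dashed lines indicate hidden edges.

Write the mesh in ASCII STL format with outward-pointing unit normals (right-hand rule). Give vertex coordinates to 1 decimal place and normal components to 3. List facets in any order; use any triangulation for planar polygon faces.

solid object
 facet normal -0.987 -0.149 -0.064
  outer loop
   vertex 0.7 0.5 3.5
   vertex 0.2 3.9 3.3
   vertex 0.9 0.3 0.9
  endloop
 endfacet
 facet normal -0.064 0.823 -0.565
  outer loop
   vertex 0.9 2.1 0.6
   vertex 0.2 3.9 3.3
   vertex 3.9 3.5 2.3
  endloop
 endfacet
 facet normal -0.973 -0.038 -0.227
  outer loop
   vertex 0.9 2.1 0.6
   vertex 0.9 0.3 0.9
   vertex 0.2 3.9 3.3
  endloop
 endfacet
 facet normal 0.536 -0.139 -0.832
  outer loop
   vertex 0.9 2.1 0.6
   vertex 3.9 3.5 2.3
   vertex 0.9 0.3 0.9
  endloop
 endfacet
 facet normal 0.278 0.270 0.922
  outer loop
   vertex 3.6 2.1 2.8
   vertex 3.9 3.5 2.3
   vertex 0.2 3.9 3.3
  endloop
 endfacet
 facet normal 0.189 0.085 0.978
  outer loop
   vertex 3.6 2.1 2.8
   vertex 0.2 3.9 3.3
   vertex 0.7 0.5 3.5
  endloop
 endfacet
 facet normal 0.687 -0.370 -0.625
  outer loop
   vertex 3.6 2.1 2.8
   vertex 0.9 0.3 0.9
   vertex 3.9 3.5 2.3
  endloop
 endfacet
 facet normal 0.500 -0.860 0.105
  outer loop
   vertex 3.6 2.1 2.8
   vertex 0.7 0.5 3.5
   vertex 0.9 0.3 0.9
  endloop
 endfacet
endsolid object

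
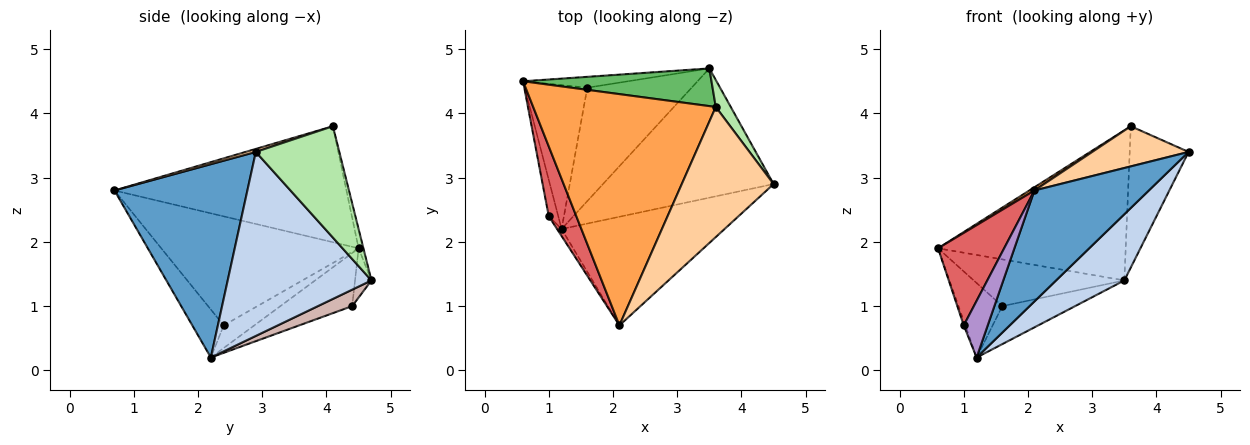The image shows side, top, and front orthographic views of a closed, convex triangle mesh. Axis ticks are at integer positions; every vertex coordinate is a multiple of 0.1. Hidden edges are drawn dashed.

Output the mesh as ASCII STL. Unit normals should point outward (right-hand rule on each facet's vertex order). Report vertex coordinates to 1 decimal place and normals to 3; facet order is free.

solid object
 facet normal 0.639 -0.550 -0.538
  outer loop
   vertex 1.2 2.2 0.2
   vertex 4.5 2.9 3.4
   vertex 2.1 0.7 2.8
  endloop
 endfacet
 facet normal 0.692 -0.329 -0.642
  outer loop
   vertex 3.5 4.7 1.4
   vertex 4.5 2.9 3.4
   vertex 1.2 2.2 0.2
  endloop
 endfacet
 facet normal -0.536 -0.012 0.844
  outer loop
   vertex 3.6 4.1 3.8
   vertex 0.6 4.5 1.9
   vertex 2.1 0.7 2.8
  endloop
 endfacet
 facet normal 0.031 -0.295 0.955
  outer loop
   vertex 3.6 4.1 3.8
   vertex 2.1 0.7 2.8
   vertex 4.5 2.9 3.4
  endloop
 endfacet
 facet normal -0.025 0.970 0.243
  outer loop
   vertex 3.6 4.1 3.8
   vertex 3.5 4.7 1.4
   vertex 0.6 4.5 1.9
  endloop
 endfacet
 facet normal 0.812 0.573 0.109
  outer loop
   vertex 3.6 4.1 3.8
   vertex 4.5 2.9 3.4
   vertex 3.5 4.7 1.4
  endloop
 endfacet
 facet normal -0.922 -0.309 0.233
  outer loop
   vertex 1.0 2.4 0.7
   vertex 2.1 0.7 2.8
   vertex 0.6 4.5 1.9
  endloop
 endfacet
 facet normal -0.921 0.045 -0.387
  outer loop
   vertex 1.0 2.4 0.7
   vertex 0.6 4.5 1.9
   vertex 1.2 2.2 0.2
  endloop
 endfacet
 facet normal -0.792 -0.605 -0.075
  outer loop
   vertex 1.0 2.4 0.7
   vertex 1.2 2.2 0.2
   vertex 2.1 0.7 2.8
  endloop
 endfacet
 facet normal -0.602 0.367 -0.709
  outer loop
   vertex 1.6 4.4 1.0
   vertex 1.2 2.2 0.2
   vertex 0.6 4.5 1.9
  endloop
 endfacet
 facet normal -0.106 0.969 -0.225
  outer loop
   vertex 1.6 4.4 1.0
   vertex 0.6 4.5 1.9
   vertex 3.5 4.7 1.4
  endloop
 endfacet
 facet normal 0.148 0.314 -0.938
  outer loop
   vertex 1.6 4.4 1.0
   vertex 3.5 4.7 1.4
   vertex 1.2 2.2 0.2
  endloop
 endfacet
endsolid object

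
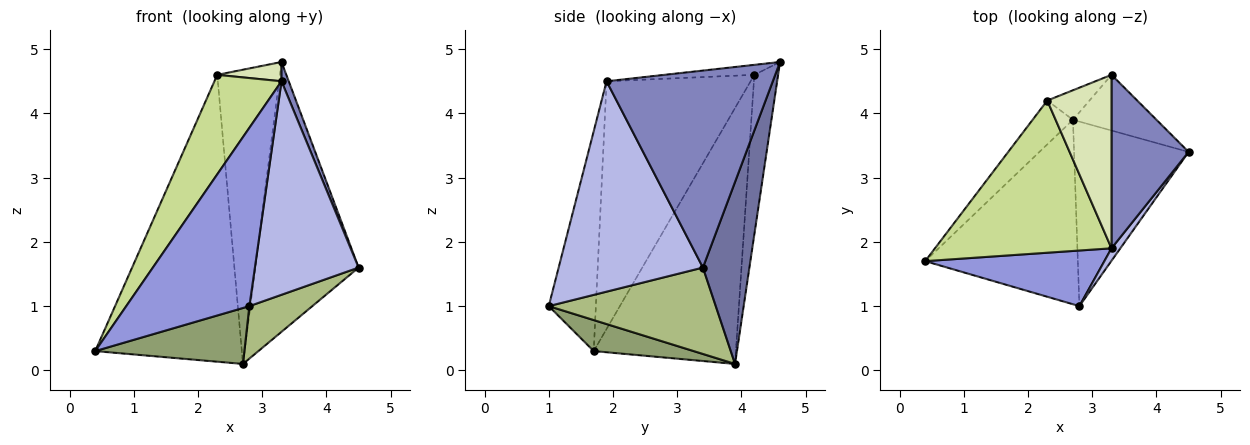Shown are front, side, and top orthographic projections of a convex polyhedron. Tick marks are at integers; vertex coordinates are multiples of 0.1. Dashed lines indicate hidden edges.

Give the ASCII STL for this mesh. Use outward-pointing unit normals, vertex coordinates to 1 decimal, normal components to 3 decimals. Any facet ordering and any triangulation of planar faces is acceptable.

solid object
 facet normal 0.403 0.896 -0.185
  outer loop
   vertex 2.7 3.9 0.1
   vertex 3.3 4.6 4.8
   vertex 4.5 3.4 1.6
  endloop
 endfacet
 facet normal 0.930 -0.040 0.364
  outer loop
   vertex 3.3 1.9 4.5
   vertex 4.5 3.4 1.6
   vertex 3.3 4.6 4.8
  endloop
 endfacet
 facet normal -0.343 -0.897 0.280
  outer loop
   vertex 2.8 1.0 1.0
   vertex 3.3 1.9 4.5
   vertex 0.4 1.7 0.3
  endloop
 endfacet
 facet normal 0.812 -0.583 0.034
  outer loop
   vertex 2.8 1.0 1.0
   vertex 4.5 3.4 1.6
   vertex 3.3 1.9 4.5
  endloop
 endfacet
 facet normal 0.191 -0.285 -0.939
  outer loop
   vertex 2.8 1.0 1.0
   vertex 0.4 1.7 0.3
   vertex 2.7 3.9 0.1
  endloop
 endfacet
 facet normal 0.587 -0.221 -0.779
  outer loop
   vertex 2.8 1.0 1.0
   vertex 2.7 3.9 0.1
   vertex 4.5 3.4 1.6
  endloop
 endfacet
 facet normal -0.761 -0.355 0.543
  outer loop
   vertex 2.3 4.2 4.6
   vertex 0.4 1.7 0.3
   vertex 3.3 1.9 4.5
  endloop
 endfacet
 facet normal -0.153 -0.109 0.982
  outer loop
   vertex 2.3 4.2 4.6
   vertex 3.3 1.9 4.5
   vertex 3.3 4.6 4.8
  endloop
 endfacet
 facet normal -0.692 0.714 -0.109
  outer loop
   vertex 2.3 4.2 4.6
   vertex 2.7 3.9 0.1
   vertex 0.4 1.7 0.3
  endloop
 endfacet
 facet normal -0.354 0.931 -0.093
  outer loop
   vertex 2.3 4.2 4.6
   vertex 3.3 4.6 4.8
   vertex 2.7 3.9 0.1
  endloop
 endfacet
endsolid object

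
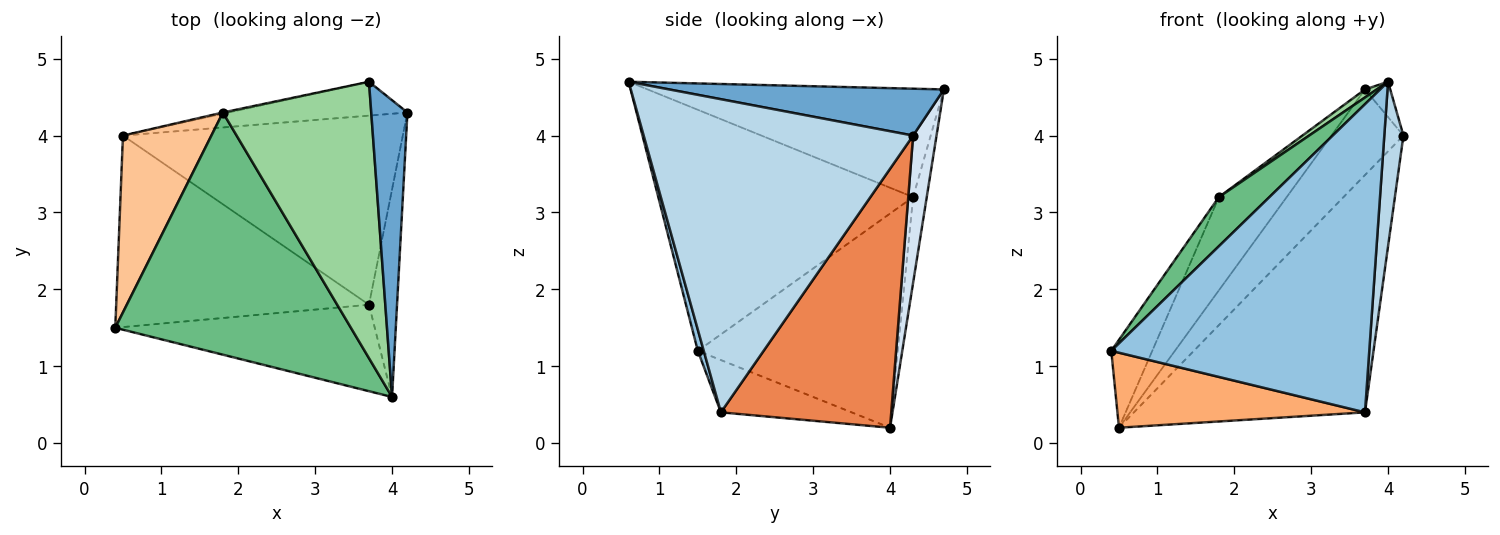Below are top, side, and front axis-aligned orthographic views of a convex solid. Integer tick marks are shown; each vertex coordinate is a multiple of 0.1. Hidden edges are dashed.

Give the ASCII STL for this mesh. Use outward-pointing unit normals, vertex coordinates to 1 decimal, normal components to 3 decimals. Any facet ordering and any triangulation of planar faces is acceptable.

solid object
 facet normal 0.789 0.073 0.609
  outer loop
   vertex 3.7 4.7 4.6
   vertex 4.0 0.6 4.7
   vertex 4.2 4.3 4.0
  endloop
 endfacet
 facet normal 0.022 -0.963 -0.270
  outer loop
   vertex 3.7 1.8 0.4
   vertex 4.0 0.6 4.7
   vertex 0.4 1.5 1.2
  endloop
 endfacet
 facet normal 0.994 -0.071 -0.089
  outer loop
   vertex 3.7 1.8 0.4
   vertex 4.2 4.3 4.0
   vertex 4.0 0.6 4.7
  endloop
 endfacet
 facet normal 0.289 0.890 -0.352
  outer loop
   vertex 0.5 4.0 0.2
   vertex 3.7 4.7 4.6
   vertex 4.2 4.3 4.0
  endloop
 endfacet
 facet normal 0.500 0.678 -0.540
  outer loop
   vertex 0.5 4.0 0.2
   vertex 4.2 4.3 4.0
   vertex 3.7 1.8 0.4
  endloop
 endfacet
 facet normal -0.189 -0.358 -0.914
  outer loop
   vertex 0.5 4.0 0.2
   vertex 3.7 1.8 0.4
   vertex 0.4 1.5 1.2
  endloop
 endfacet
 facet normal -0.908 0.186 0.375
  outer loop
   vertex 1.8 4.3 3.2
   vertex 0.5 4.0 0.2
   vertex 0.4 1.5 1.2
  endloop
 endfacet
 facet normal -0.197 0.980 -0.013
  outer loop
   vertex 1.8 4.3 3.2
   vertex 3.7 4.7 4.6
   vertex 0.5 4.0 0.2
  endloop
 endfacet
 facet normal -0.708 -0.140 0.692
  outer loop
   vertex 1.8 4.3 3.2
   vertex 0.4 1.5 1.2
   vertex 4.0 0.6 4.7
  endloop
 endfacet
 facet normal -0.590 -0.023 0.807
  outer loop
   vertex 1.8 4.3 3.2
   vertex 4.0 0.6 4.7
   vertex 3.7 4.7 4.6
  endloop
 endfacet
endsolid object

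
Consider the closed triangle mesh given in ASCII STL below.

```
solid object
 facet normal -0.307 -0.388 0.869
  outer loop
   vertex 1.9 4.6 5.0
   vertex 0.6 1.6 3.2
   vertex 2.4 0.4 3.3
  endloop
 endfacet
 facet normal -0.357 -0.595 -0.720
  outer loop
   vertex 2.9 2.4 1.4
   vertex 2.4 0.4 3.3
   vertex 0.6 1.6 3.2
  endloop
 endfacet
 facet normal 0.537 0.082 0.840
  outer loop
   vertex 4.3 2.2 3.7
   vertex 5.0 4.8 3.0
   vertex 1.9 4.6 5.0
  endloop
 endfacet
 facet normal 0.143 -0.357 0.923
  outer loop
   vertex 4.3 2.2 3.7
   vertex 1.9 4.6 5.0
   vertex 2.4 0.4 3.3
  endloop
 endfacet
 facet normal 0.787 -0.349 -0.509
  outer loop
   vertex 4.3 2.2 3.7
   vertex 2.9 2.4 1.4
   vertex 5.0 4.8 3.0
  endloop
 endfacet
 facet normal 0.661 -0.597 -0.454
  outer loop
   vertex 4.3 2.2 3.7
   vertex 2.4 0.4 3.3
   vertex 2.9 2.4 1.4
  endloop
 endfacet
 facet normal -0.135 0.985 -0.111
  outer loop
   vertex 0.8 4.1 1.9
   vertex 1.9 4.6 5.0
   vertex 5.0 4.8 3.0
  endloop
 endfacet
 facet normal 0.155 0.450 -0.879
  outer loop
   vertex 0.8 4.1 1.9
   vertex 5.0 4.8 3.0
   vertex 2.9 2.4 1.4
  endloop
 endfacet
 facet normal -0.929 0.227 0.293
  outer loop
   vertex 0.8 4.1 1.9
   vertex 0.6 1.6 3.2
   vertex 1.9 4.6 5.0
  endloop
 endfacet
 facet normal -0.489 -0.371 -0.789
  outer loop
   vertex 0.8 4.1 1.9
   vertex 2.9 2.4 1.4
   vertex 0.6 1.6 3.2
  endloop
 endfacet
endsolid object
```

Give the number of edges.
15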